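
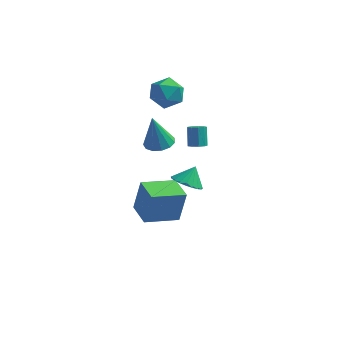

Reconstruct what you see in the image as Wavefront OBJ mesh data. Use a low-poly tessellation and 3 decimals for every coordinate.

v -4.073 4.001 4.048
v -3.405 4.732 3.491
v -2.775 2.708 3.909
v -2.107 3.439 3.352
v -2.327 3.597 4.455
v -3.13 4.397 4.541
v -3.05 3.043 2.859
v -3.853 3.843 2.945
v -2.773 4.14 2.757
v -2.326 4.482 3.743
v -3.854 2.958 3.657
v -3.407 3.3 4.643
v -2.461 0.078 2.337
v -1.584 0.098 2.49
v -2.819 -0.038 4.403
v -1.739 0.575 2.49
v -2.122 0.894 2.441
v -2.613 0.954 2.359
v -3.056 0.736 2.27
v -3.31 0.309 2.203
v -3.294 -0.192 2.177
v -3.013 -0.607 2.203
v -2.558 -0.805 2.271
v -2.071 -0.722 2.36
v -1.708 -0.386 2.442
v 0.164 -3.716 2.553
v 0.927 -4.225 2.632
v 0.476 -3.104 3.487
v 1.045 -3.939 2.406
v 1.01 -3.616 2.205
v 0.829 -3.309 2.064
v 0.533 -3.073 2.008
v 0.174 -2.948 2.046
v -0.187 -2.956 2.172
v -0.488 -3.096 2.363
v -0.676 -3.342 2.588
v -0.718 -3.654 2.806
v -0.608 -3.976 2.98
v -0.364 -4.253 3.081
v -0.029 -4.438 3.09
v 0.339 -4.497 3.006
v 0.677 -4.422 2.844
v -2.855 -1.607 -3.315
v -2.511 -1.3 -1.287
v -3.877 -0.299 -3.34
v -3.533 0.007 -1.311
v -1.207 -0.327 -3.789
v -0.863 -0.021 -1.76
v -2.229 0.98 -3.813
v -1.885 1.287 -1.785
v -0.364 0.3 2.35
v -0.033 0.701 2.17
v -0.246 1.342 3.21
v -0.576 0.94 3.39
v -0.387 0.765 2.058
v -0.599 1.406 3.098
v -0.729 0.612 2.083
v -0.942 1.253 3.123
v -0.901 0.312 2.232
v -1.113 0.953 3.272
v -0.821 0.007 2.437
v -1.034 0.648 3.477
v -0.527 -0.162 2.601
v -0.74 0.479 3.641
v -0.157 -0.114 2.647
v -0.37 0.527 3.687
v 0.117 0.127 2.555
v -0.096 0.768 3.595
v 0.165 0.449 2.366
v -0.047 1.09 3.406
f 1 12 6
f 1 6 2
f 1 2 8
f 1 8 11
f 1 11 12
f 2 6 10
f 6 12 5
f 12 11 3
f 11 8 7
f 8 2 9
f 4 10 5
f 4 5 3
f 4 3 7
f 4 7 9
f 4 9 10
f 5 10 6
f 3 5 12
f 7 3 11
f 9 7 8
f 10 9 2
f 14 13 16
f 14 16 15
f 16 13 17
f 16 17 15
f 17 13 18
f 17 18 15
f 18 13 19
f 18 19 15
f 19 13 20
f 19 20 15
f 20 13 21
f 20 21 15
f 21 13 22
f 21 22 15
f 22 13 23
f 22 23 15
f 23 13 24
f 23 24 15
f 24 13 25
f 24 25 15
f 25 13 14
f 25 14 15
f 27 26 29
f 27 29 28
f 29 26 30
f 29 30 28
f 30 26 31
f 30 31 28
f 31 26 32
f 31 32 28
f 32 26 33
f 32 33 28
f 33 26 34
f 33 34 28
f 34 26 35
f 34 35 28
f 35 26 36
f 35 36 28
f 36 26 37
f 36 37 28
f 37 26 38
f 37 38 28
f 38 26 39
f 38 39 28
f 39 26 40
f 39 40 28
f 40 26 41
f 40 41 28
f 41 26 42
f 41 42 28
f 42 26 27
f 42 27 28
f 44 46 43
f 47 44 43
f 43 46 45
f 45 47 43
f 44 50 46
f 48 44 47
f 48 50 44
f 46 50 45
f 49 47 45
f 45 50 49
f 49 48 47
f 50 48 49
f 52 51 55
f 52 55 53
f 53 55 56
f 53 56 54
f 55 51 57
f 55 57 56
f 56 57 58
f 56 58 54
f 57 51 59
f 57 59 58
f 58 59 60
f 58 60 54
f 59 51 61
f 59 61 60
f 60 61 62
f 60 62 54
f 61 51 63
f 61 63 62
f 62 63 64
f 62 64 54
f 63 51 65
f 63 65 64
f 64 65 66
f 64 66 54
f 65 51 67
f 65 67 66
f 66 67 68
f 66 68 54
f 67 51 69
f 67 69 68
f 68 69 70
f 68 70 54
f 69 51 52
f 69 52 70
f 70 52 53
f 70 53 54



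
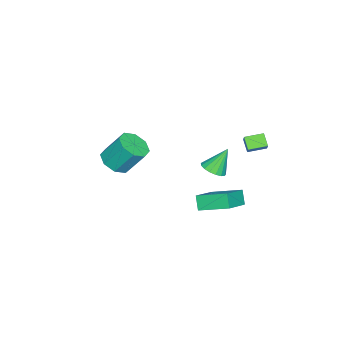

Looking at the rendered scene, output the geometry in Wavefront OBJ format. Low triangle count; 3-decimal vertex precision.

v 0.709 -4.079 -1.151
v 1.649 -4.353 -0.83
v 1.43 -3.275 0.732
v 0.491 -3.001 0.411
v 1.66 -3.704 -1.276
v 1.442 -2.626 0.285
v 1.115 -3.274 -1.65
v 0.896 -2.196 -0.088
v 0.332 -3.316 -1.73
v 0.113 -2.238 -0.169
v -0.23 -3.805 -1.472
v -0.449 -2.727 0.09
v -0.242 -4.454 -1.025
v -0.46 -3.376 0.536
v 0.304 -4.884 -0.652
v 0.085 -3.806 0.91
v 1.087 -4.842 -0.571
v 0.868 -3.764 0.99
v 1.131 0.98 -2.289
v 0.996 2.782 -1.639
v -0.684 1.188 -3.241
v -0.819 2.989 -2.591
v 1.599 1.311 -3.109
v 1.464 3.112 -2.459
v -0.216 1.518 -4.061
v -0.351 3.32 -3.411
v 3.261 2.841 2.046
v 3.868 2.576 2.42
v 2.659 3.419 3.434
v 3.966 2.912 2.322
v 3.902 3.232 2.161
v 3.692 3.463 1.974
v 3.383 3.551 1.803
v 3.046 3.476 1.688
v 2.759 3.256 1.655
v 2.586 2.941 1.711
v 2.568 2.603 1.844
v 2.709 2.319 2.024
v 2.977 2.155 2.208
v 3.309 2.148 2.355
v 3.631 2.3 2.432
v -1.346 2.777 1.273
v -0.865 3.002 1.872
v -1.967 3.696 1.427
v -1.486 3.921 2.025
v -0.834 3.219 0.695
v -0.353 3.444 1.293
v -1.455 4.138 0.848
v -0.974 4.363 1.447
f 2 1 5
f 2 5 3
f 3 5 6
f 3 6 4
f 5 1 7
f 5 7 6
f 6 7 8
f 6 8 4
f 7 1 9
f 7 9 8
f 8 9 10
f 8 10 4
f 9 1 11
f 9 11 10
f 10 11 12
f 10 12 4
f 11 1 13
f 11 13 12
f 12 13 14
f 12 14 4
f 13 1 15
f 13 15 14
f 14 15 16
f 14 16 4
f 15 1 17
f 15 17 16
f 16 17 18
f 16 18 4
f 17 1 2
f 17 2 18
f 18 2 3
f 18 3 4
f 20 22 19
f 23 20 19
f 19 22 21
f 21 23 19
f 20 26 22
f 24 20 23
f 24 26 20
f 22 26 21
f 25 23 21
f 21 26 25
f 25 24 23
f 26 24 25
f 28 27 30
f 28 30 29
f 30 27 31
f 30 31 29
f 31 27 32
f 31 32 29
f 32 27 33
f 32 33 29
f 33 27 34
f 33 34 29
f 34 27 35
f 34 35 29
f 35 27 36
f 35 36 29
f 36 27 37
f 36 37 29
f 37 27 38
f 37 38 29
f 38 27 39
f 38 39 29
f 39 27 40
f 39 40 29
f 40 27 41
f 40 41 29
f 41 27 28
f 41 28 29
f 43 45 42
f 46 43 42
f 42 45 44
f 44 46 42
f 43 49 45
f 47 43 46
f 47 49 43
f 45 49 44
f 48 46 44
f 44 49 48
f 48 47 46
f 49 47 48



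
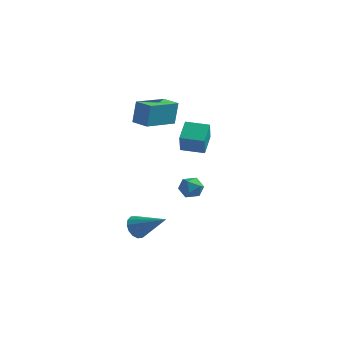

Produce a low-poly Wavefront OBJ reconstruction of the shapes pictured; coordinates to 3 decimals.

v 0.912 -2.769 1.895
v 1.165 -3.295 2.897
v 0.659 -1.776 2.48
v 0.912 -2.303 3.482
v 1.988 -2.437 1.798
v 2.241 -2.964 2.8
v 1.735 -1.445 2.383
v 1.988 -1.971 3.385
v -3.35 0.291 1.645
v -3.277 0.521 2.912
v -2.846 2.068 1.294
v -2.772 2.298 2.561
v -2.408 0.022 1.639
v -2.334 0.252 2.906
v -1.903 1.799 1.288
v -1.83 2.029 2.555
v 0.876 -1.48 -0.698
v 1.511 -1.606 -0.774
v 0.669 -2.514 -0.706
v 1.304 -2.64 -0.782
v 1.086 -2.396 -0.219
v 1.213 -1.756 -0.214
v 0.967 -2.364 -1.266
v 1.094 -1.724 -1.261
v 1.567 -2.152 -1.125
v 1.641 -2.172 -0.478
v 0.539 -1.948 -1.002
v 0.613 -1.968 -0.355
v -1.501 -2.548 -3.728
v -1.163 -2.6 -4.316
v 0.061 -2.552 -2.832
v -1.195 -2.254 -4.259
v -1.309 -1.987 -4.06
v -1.474 -1.87 -3.772
v -1.646 -1.935 -3.472
v -1.779 -2.165 -3.241
v -1.838 -2.497 -3.14
v -1.806 -2.843 -3.197
v -1.692 -3.11 -3.396
v -1.527 -3.226 -3.684
v -1.355 -3.161 -3.984
v -1.222 -2.932 -4.215
f 2 4 1
f 5 2 1
f 1 4 3
f 3 5 1
f 2 8 4
f 6 2 5
f 6 8 2
f 4 8 3
f 7 5 3
f 3 8 7
f 7 6 5
f 8 6 7
f 10 12 9
f 13 10 9
f 9 12 11
f 11 13 9
f 10 16 12
f 14 10 13
f 14 16 10
f 12 16 11
f 15 13 11
f 11 16 15
f 15 14 13
f 16 14 15
f 17 28 22
f 17 22 18
f 17 18 24
f 17 24 27
f 17 27 28
f 18 22 26
f 22 28 21
f 28 27 19
f 27 24 23
f 24 18 25
f 20 26 21
f 20 21 19
f 20 19 23
f 20 23 25
f 20 25 26
f 21 26 22
f 19 21 28
f 23 19 27
f 25 23 24
f 26 25 18
f 30 29 32
f 30 32 31
f 32 29 33
f 32 33 31
f 33 29 34
f 33 34 31
f 34 29 35
f 34 35 31
f 35 29 36
f 35 36 31
f 36 29 37
f 36 37 31
f 37 29 38
f 37 38 31
f 38 29 39
f 38 39 31
f 39 29 40
f 39 40 31
f 40 29 41
f 40 41 31
f 41 29 42
f 41 42 31
f 42 29 30
f 42 30 31



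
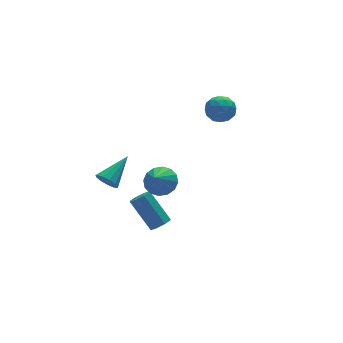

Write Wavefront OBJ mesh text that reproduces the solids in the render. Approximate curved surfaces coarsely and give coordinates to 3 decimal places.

v -1.374 -0.48 2.463
v -0.988 0.069 3.077
v -2.046 -1.12 3.457
v -1.385 0.288 2.95
v -1.779 0.302 2.692
v -2.065 0.106 2.373
v -2.165 -0.247 2.078
v -2.054 -0.663 1.886
v -1.76 -1.029 1.849
v -1.363 -1.249 1.976
v -0.969 -1.262 2.233
v -0.683 -1.066 2.552
v -0.583 -0.713 2.848
v -0.694 -0.297 3.04
v -3.539 1.362 1.899
v -3.173 1.364 1.302
v -2.001 2.078 2.841
v -3.351 1.715 1.324
v -3.588 1.954 1.53
v -3.81 2.005 1.852
v -3.945 1.852 2.189
v -3.951 1.543 2.434
v -3.827 1.177 2.51
v -3.61 0.869 2.391
v -3.371 0.718 2.116
v -3.185 0.771 1.772
v -3.112 1.012 1.469
v -1.396 -0.484 -1.006
v -0.965 -0.058 -1.212
v -1.513 1.23 0.3
v -1.944 0.804 0.506
v -1.403 0.002 -1.422
v -1.951 1.29 0.089
v -1.837 -0.222 -1.389
v -2.385 1.065 0.123
v -2.013 -0.6 -1.131
v -2.561 0.688 0.381
v -1.827 -0.91 -0.8
v -2.375 0.378 0.712
v -1.389 -0.97 -0.589
v -1.937 0.318 0.922
v -0.955 -0.745 -0.623
v -1.503 0.542 0.889
v -0.779 -0.368 -0.881
v -1.327 0.92 0.631
v 4.096 3.862 3.567
v 4.789 3.298 3.765
v 3.131 2.842 4.035
v 3.824 2.278 4.233
v 3.695 3.037 4.728
v 4.291 3.667 4.439
v 3.629 2.473 3.361
v 4.225 3.103 3.072
v 4.5 2.44 3.638
v 4.541 2.788 4.483
v 3.379 3.352 3.317
v 3.42 3.7 4.162
v 4.527 3.67 3.625
v 3.393 2.47 4.175
v 3.317 2.916 4.466
v 3.724 2.585 4.583
v 4.235 3.887 4.021
v 4.642 3.555 4.137
v 3.999 3.402 4.703
v 3.278 2.585 3.663
v 3.685 2.253 3.779
v 4.196 3.555 3.217
v 4.603 3.224 3.334
v 3.921 2.738 3.097
v 4.764 2.834 3.667
v 4.197 2.234 3.942
v 4.082 2.348 3.43
v 4.433 2.719 3.26
v 4.789 3.039 4.164
v 4.222 2.439 4.439
v 4.146 2.885 4.73
v 4.496 3.256 4.559
v 4.619 2.534 4.089
v 3.698 3.701 3.361
v 3.131 3.101 3.636
v 3.424 2.884 3.241
v 3.774 3.255 3.07
v 3.723 3.906 3.858
v 3.156 3.306 4.133
v 3.487 3.421 4.54
v 3.838 3.792 4.37
v 3.301 3.606 3.711
f 2 1 4
f 2 4 3
f 4 1 5
f 4 5 3
f 5 1 6
f 5 6 3
f 6 1 7
f 6 7 3
f 7 1 8
f 7 8 3
f 8 1 9
f 8 9 3
f 9 1 10
f 9 10 3
f 10 1 11
f 10 11 3
f 11 1 12
f 11 12 3
f 12 1 13
f 12 13 3
f 13 1 14
f 13 14 3
f 14 1 2
f 14 2 3
f 16 15 18
f 16 18 17
f 18 15 19
f 18 19 17
f 19 15 20
f 19 20 17
f 20 15 21
f 20 21 17
f 21 15 22
f 21 22 17
f 22 15 23
f 22 23 17
f 23 15 24
f 23 24 17
f 24 15 25
f 24 25 17
f 25 15 26
f 25 26 17
f 26 15 27
f 26 27 17
f 27 15 16
f 27 16 17
f 29 28 32
f 29 32 30
f 30 32 33
f 30 33 31
f 32 28 34
f 32 34 33
f 33 34 35
f 33 35 31
f 34 28 36
f 34 36 35
f 35 36 37
f 35 37 31
f 36 28 38
f 36 38 37
f 37 38 39
f 37 39 31
f 38 28 40
f 38 40 39
f 39 40 41
f 39 41 31
f 40 28 42
f 40 42 41
f 41 42 43
f 41 43 31
f 42 28 44
f 42 44 43
f 43 44 45
f 43 45 31
f 44 28 29
f 44 29 45
f 45 29 30
f 45 30 31
f 46 83 62
f 83 57 86
f 62 86 51
f 83 86 62
f 46 62 58
f 62 51 63
f 58 63 47
f 62 63 58
f 46 58 67
f 58 47 68
f 67 68 53
f 58 68 67
f 46 67 79
f 67 53 82
f 79 82 56
f 67 82 79
f 46 79 83
f 79 56 87
f 83 87 57
f 79 87 83
f 47 63 74
f 63 51 77
f 74 77 55
f 63 77 74
f 51 86 64
f 86 57 85
f 64 85 50
f 86 85 64
f 57 87 84
f 87 56 80
f 84 80 48
f 87 80 84
f 56 82 81
f 82 53 69
f 81 69 52
f 82 69 81
f 53 68 73
f 68 47 70
f 73 70 54
f 68 70 73
f 49 75 61
f 75 55 76
f 61 76 50
f 75 76 61
f 49 61 59
f 61 50 60
f 59 60 48
f 61 60 59
f 49 59 66
f 59 48 65
f 66 65 52
f 59 65 66
f 49 66 71
f 66 52 72
f 71 72 54
f 66 72 71
f 49 71 75
f 71 54 78
f 75 78 55
f 71 78 75
f 50 76 64
f 76 55 77
f 64 77 51
f 76 77 64
f 48 60 84
f 60 50 85
f 84 85 57
f 60 85 84
f 52 65 81
f 65 48 80
f 81 80 56
f 65 80 81
f 54 72 73
f 72 52 69
f 73 69 53
f 72 69 73
f 55 78 74
f 78 54 70
f 74 70 47
f 78 70 74



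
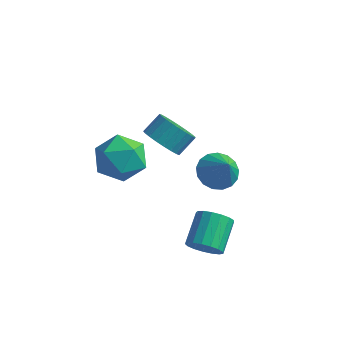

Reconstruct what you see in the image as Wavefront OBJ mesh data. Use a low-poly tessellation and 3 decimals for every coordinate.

v 2.454 -3.273 -3.389
v 3.141 -2.993 -3.632
v 2.893 -1.688 -2.833
v 2.206 -1.967 -2.591
v 2.901 -2.879 -3.893
v 2.652 -1.574 -3.095
v 2.558 -2.855 -4.04
v 2.31 -1.55 -3.241
v 2.192 -2.926 -4.037
v 1.943 -1.621 -3.238
v 1.885 -3.077 -3.886
v 1.637 -1.772 -3.087
v 1.709 -3.273 -3.621
v 1.461 -1.968 -2.822
v 1.704 -3.468 -3.303
v 1.456 -2.163 -2.505
v 1.871 -3.619 -3.005
v 1.622 -2.314 -2.206
v 2.171 -3.69 -2.795
v 1.922 -2.385 -1.996
v 2.536 -3.666 -2.721
v 2.287 -2.361 -1.922
v 2.882 -3.552 -2.8
v 2.634 -2.246 -2.001
v 3.131 -3.373 -3.014
v 2.882 -2.068 -2.216
v 3.224 -3.172 -3.314
v 2.976 -1.867 -2.516
v 0.777 0.814 -2.605
v 1.515 0.686 -3.139
v 1.563 0.306 -1.395
v 1.56 1.1 -2.994
v 1.426 1.448 -2.76
v 1.143 1.651 -2.491
v 0.776 1.662 -2.248
v 0.409 1.479 -2.086
v 0.127 1.144 -2.044
v -0.007 0.734 -2.13
v 0.039 0.341 -2.324
v 0.254 0.058 -2.584
v 0.589 -0.053 -2.848
v 0.967 0.035 -3.056
v 1.301 0.302 -3.161
v -2.957 -0.669 -1.286
v -1.834 -0.661 -0.839
v -2.826 -2.599 -1.581
v -1.703 -2.591 -1.134
v -2.646 -2.388 -0.404
v -2.727 -1.195 -0.222
v -1.933 -2.065 -2.198
v -2.014 -0.872 -2.016
v -1.201 -1.524 -1.402
v -1.641 -1.723 -0.294
v -3.019 -1.537 -2.126
v -3.459 -1.736 -1.018
v -0.684 -1.194 0.154
v -0.002 -0.983 -0.411
v 0.306 -0.235 0.242
v -0.376 -0.446 0.806
v -0.28 -0.759 -0.536
v 0.028 -0.011 0.117
v -0.628 -0.61 -0.542
v -0.319 0.138 0.111
v -0.986 -0.562 -0.428
v -0.677 0.186 0.225
v -1.291 -0.624 -0.213
v -0.982 0.125 0.44
v -1.492 -0.784 0.065
v -1.183 -0.035 0.718
v -1.553 -1.015 0.359
v -1.244 -0.266 1.011
v -1.463 -1.277 0.617
v -1.155 -0.528 1.27
v -1.24 -1.524 0.795
v -0.931 -0.776 1.447
v -0.92 -1.715 0.862
v -0.611 -0.967 1.515
v -0.559 -1.816 0.806
v -0.25 -1.067 1.459
v -0.22 -1.809 0.638
v 0.089 -1.06 1.291
v 0.038 -1.696 0.386
v 0.347 -0.947 1.039
v 0.172 -1.496 0.094
v 0.481 -0.747 0.747
v 0.158 -1.244 -0.188
v 0.466 -0.495 0.465
f 2 1 5
f 2 5 3
f 3 5 6
f 3 6 4
f 5 1 7
f 5 7 6
f 6 7 8
f 6 8 4
f 7 1 9
f 7 9 8
f 8 9 10
f 8 10 4
f 9 1 11
f 9 11 10
f 10 11 12
f 10 12 4
f 11 1 13
f 11 13 12
f 12 13 14
f 12 14 4
f 13 1 15
f 13 15 14
f 14 15 16
f 14 16 4
f 15 1 17
f 15 17 16
f 16 17 18
f 16 18 4
f 17 1 19
f 17 19 18
f 18 19 20
f 18 20 4
f 19 1 21
f 19 21 20
f 20 21 22
f 20 22 4
f 21 1 23
f 21 23 22
f 22 23 24
f 22 24 4
f 23 1 25
f 23 25 24
f 24 25 26
f 24 26 4
f 25 1 27
f 25 27 26
f 26 27 28
f 26 28 4
f 27 1 2
f 27 2 28
f 28 2 3
f 28 3 4
f 30 29 32
f 30 32 31
f 32 29 33
f 32 33 31
f 33 29 34
f 33 34 31
f 34 29 35
f 34 35 31
f 35 29 36
f 35 36 31
f 36 29 37
f 36 37 31
f 37 29 38
f 37 38 31
f 38 29 39
f 38 39 31
f 39 29 40
f 39 40 31
f 40 29 41
f 40 41 31
f 41 29 42
f 41 42 31
f 42 29 43
f 42 43 31
f 43 29 30
f 43 30 31
f 44 55 49
f 44 49 45
f 44 45 51
f 44 51 54
f 44 54 55
f 45 49 53
f 49 55 48
f 55 54 46
f 54 51 50
f 51 45 52
f 47 53 48
f 47 48 46
f 47 46 50
f 47 50 52
f 47 52 53
f 48 53 49
f 46 48 55
f 50 46 54
f 52 50 51
f 53 52 45
f 57 56 60
f 57 60 58
f 58 60 61
f 58 61 59
f 60 56 62
f 60 62 61
f 61 62 63
f 61 63 59
f 62 56 64
f 62 64 63
f 63 64 65
f 63 65 59
f 64 56 66
f 64 66 65
f 65 66 67
f 65 67 59
f 66 56 68
f 66 68 67
f 67 68 69
f 67 69 59
f 68 56 70
f 68 70 69
f 69 70 71
f 69 71 59
f 70 56 72
f 70 72 71
f 71 72 73
f 71 73 59
f 72 56 74
f 72 74 73
f 73 74 75
f 73 75 59
f 74 56 76
f 74 76 75
f 75 76 77
f 75 77 59
f 76 56 78
f 76 78 77
f 77 78 79
f 77 79 59
f 78 56 80
f 78 80 79
f 79 80 81
f 79 81 59
f 80 56 82
f 80 82 81
f 81 82 83
f 81 83 59
f 82 56 84
f 82 84 83
f 83 84 85
f 83 85 59
f 84 56 86
f 84 86 85
f 85 86 87
f 85 87 59
f 86 56 57
f 86 57 87
f 87 57 58
f 87 58 59



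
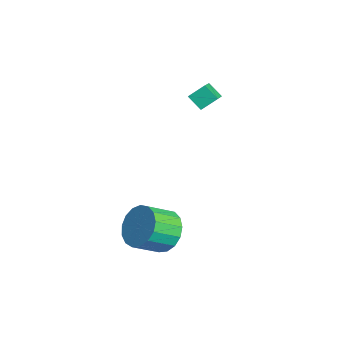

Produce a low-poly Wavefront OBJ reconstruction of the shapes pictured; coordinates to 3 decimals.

v -3.157 1.339 1.488
v -2.074 0.744 2.209
v -3.12 2.075 2.039
v -2.037 1.48 2.76
v -2.583 1.72 0.94
v -1.5 1.125 1.661
v -2.546 2.456 1.491
v -1.463 1.861 2.212
v 1.397 -1.471 -3.413
v 1.958 -1.929 -4.201
v 2.124 -3.146 -3.376
v 1.563 -2.689 -2.587
v 2.313 -1.69 -3.92
v 2.48 -2.907 -3.095
v 2.459 -1.401 -3.523
v 2.625 -2.618 -2.698
v 2.361 -1.128 -3.101
v 2.528 -2.345 -2.276
v 2.042 -0.934 -2.75
v 2.209 -2.151 -1.925
v 1.576 -0.863 -2.551
v 1.742 -2.08 -1.726
v 1.068 -0.931 -2.549
v 1.235 -2.149 -1.724
v 0.636 -1.123 -2.745
v 0.803 -2.341 -1.92
v 0.378 -1.395 -3.094
v 0.545 -2.613 -2.269
v 0.353 -1.685 -3.516
v 0.52 -2.902 -2.691
v 0.568 -1.925 -3.914
v 0.734 -3.142 -3.089
v 0.972 -2.062 -4.198
v 1.139 -3.279 -3.372
v 1.474 -2.063 -4.301
v 1.64 -3.28 -3.476
f 2 4 1
f 5 2 1
f 1 4 3
f 3 5 1
f 2 8 4
f 6 2 5
f 6 8 2
f 4 8 3
f 7 5 3
f 3 8 7
f 7 6 5
f 8 6 7
f 10 9 13
f 10 13 11
f 11 13 14
f 11 14 12
f 13 9 15
f 13 15 14
f 14 15 16
f 14 16 12
f 15 9 17
f 15 17 16
f 16 17 18
f 16 18 12
f 17 9 19
f 17 19 18
f 18 19 20
f 18 20 12
f 19 9 21
f 19 21 20
f 20 21 22
f 20 22 12
f 21 9 23
f 21 23 22
f 22 23 24
f 22 24 12
f 23 9 25
f 23 25 24
f 24 25 26
f 24 26 12
f 25 9 27
f 25 27 26
f 26 27 28
f 26 28 12
f 27 9 29
f 27 29 28
f 28 29 30
f 28 30 12
f 29 9 31
f 29 31 30
f 30 31 32
f 30 32 12
f 31 9 33
f 31 33 32
f 32 33 34
f 32 34 12
f 33 9 35
f 33 35 34
f 34 35 36
f 34 36 12
f 35 9 10
f 35 10 36
f 36 10 11
f 36 11 12



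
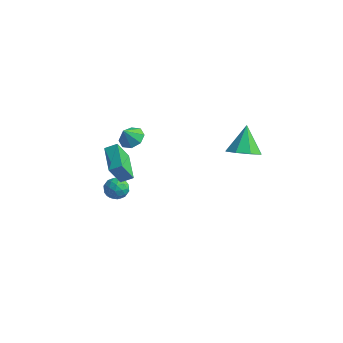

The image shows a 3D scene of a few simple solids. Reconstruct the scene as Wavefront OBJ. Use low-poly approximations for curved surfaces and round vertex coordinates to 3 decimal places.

v 3.515 2.154 2.425
v 4.194 2.924 2.122
v 3.025 3.166 3.895
v 3.446 3.023 1.804
v 2.739 2.613 1.85
v 2.486 1.935 2.233
v 2.837 1.385 2.728
v 3.585 1.286 3.046
v 4.292 1.696 3.001
v 4.545 2.374 2.618
v -3.245 -0.255 -1.969
v -3.532 -0.951 -0.546
v -4.605 1.089 -1.586
v -4.891 0.393 -0.163
v -2.669 0.227 -1.617
v -2.955 -0.469 -0.194
v -4.028 1.571 -1.234
v -4.315 0.875 0.189
v -2.073 -0.681 2.894
v -1.618 -1.283 2.627
v -2.247 -1.199 3.766
v -1.296 -0.865 2.939
v -1.429 -0.34 3.224
v -1.94 -0.015 3.316
v -2.528 -0.079 3.16
v -2.85 -0.497 2.848
v -2.716 -1.022 2.563
v -2.206 -1.347 2.471
v -3.195 0.264 -3.247
v -2.919 -0.044 -2.563
v -4.341 -0.296 -3.037
v -4.065 -0.604 -2.353
v -4.183 0.183 -2.417
v -3.475 0.53 -2.547
v -3.785 -0.87 -3.053
v -3.077 -0.523 -3.183
v -3.284 -0.745 -2.444
v -3.53 -0.094 -2.05
v -3.73 -0.246 -3.55
v -3.976 0.405 -3.156
v -2.956 0.159 -2.924
v -4.304 -0.499 -2.676
v -4.373 -0.036 -2.714
v -4.211 -0.218 -2.312
v -3.283 0.497 -2.914
v -3.121 0.315 -2.512
v -3.864 0.449 -2.426
v -4.139 -0.655 -3.088
v -3.977 -0.837 -2.686
v -3.049 -0.122 -3.288
v -2.887 -0.304 -2.886
v -3.396 -0.789 -3.174
v -3.008 -0.434 -2.451
v -3.682 -0.763 -2.328
v -3.518 -0.919 -2.739
v -3.101 -0.716 -2.816
v -3.153 -0.052 -2.22
v -3.827 -0.381 -2.097
v -3.896 0.082 -2.134
v -3.48 0.286 -2.211
v -3.367 -0.464 -2.15
v -3.433 0.041 -3.503
v -4.107 -0.288 -3.38
v -3.78 -0.626 -3.389
v -3.364 -0.422 -3.466
v -3.578 0.423 -3.272
v -4.252 0.094 -3.149
v -4.159 0.376 -2.784
v -3.742 0.579 -2.861
v -3.893 0.124 -3.45
f 2 1 4
f 2 4 3
f 4 1 5
f 4 5 3
f 5 1 6
f 5 6 3
f 6 1 7
f 6 7 3
f 7 1 8
f 7 8 3
f 8 1 9
f 8 9 3
f 9 1 10
f 9 10 3
f 10 1 2
f 10 2 3
f 12 14 11
f 15 12 11
f 11 14 13
f 13 15 11
f 12 18 14
f 16 12 15
f 16 18 12
f 14 18 13
f 17 15 13
f 13 18 17
f 17 16 15
f 18 16 17
f 20 19 22
f 20 22 21
f 22 19 23
f 22 23 21
f 23 19 24
f 23 24 21
f 24 19 25
f 24 25 21
f 25 19 26
f 25 26 21
f 26 19 27
f 26 27 21
f 27 19 28
f 27 28 21
f 28 19 20
f 28 20 21
f 29 66 45
f 66 40 69
f 45 69 34
f 66 69 45
f 29 45 41
f 45 34 46
f 41 46 30
f 45 46 41
f 29 41 50
f 41 30 51
f 50 51 36
f 41 51 50
f 29 50 62
f 50 36 65
f 62 65 39
f 50 65 62
f 29 62 66
f 62 39 70
f 66 70 40
f 62 70 66
f 30 46 57
f 46 34 60
f 57 60 38
f 46 60 57
f 34 69 47
f 69 40 68
f 47 68 33
f 69 68 47
f 40 70 67
f 70 39 63
f 67 63 31
f 70 63 67
f 39 65 64
f 65 36 52
f 64 52 35
f 65 52 64
f 36 51 56
f 51 30 53
f 56 53 37
f 51 53 56
f 32 58 44
f 58 38 59
f 44 59 33
f 58 59 44
f 32 44 42
f 44 33 43
f 42 43 31
f 44 43 42
f 32 42 49
f 42 31 48
f 49 48 35
f 42 48 49
f 32 49 54
f 49 35 55
f 54 55 37
f 49 55 54
f 32 54 58
f 54 37 61
f 58 61 38
f 54 61 58
f 33 59 47
f 59 38 60
f 47 60 34
f 59 60 47
f 31 43 67
f 43 33 68
f 67 68 40
f 43 68 67
f 35 48 64
f 48 31 63
f 64 63 39
f 48 63 64
f 37 55 56
f 55 35 52
f 56 52 36
f 55 52 56
f 38 61 57
f 61 37 53
f 57 53 30
f 61 53 57



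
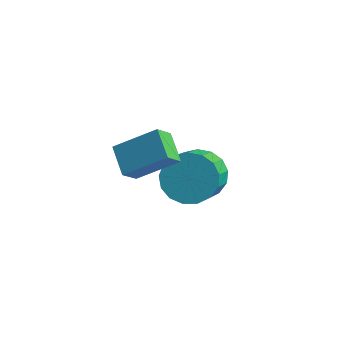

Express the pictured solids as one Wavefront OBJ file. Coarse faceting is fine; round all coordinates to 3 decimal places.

v -0.51 -1.884 2.833
v 0.755 -1.103 3.774
v -0.414 -1.209 2.143
v 0.851 -0.428 3.084
v 0.329 -2.572 2.276
v 1.594 -1.791 3.217
v 0.425 -1.897 1.586
v 1.69 -1.116 2.527
v 0.581 1.858 -1.101
v 1.479 2.366 -0.86
v 1.997 0.87 0.363
v 1.099 0.362 0.121
v 1.148 2.534 -0.514
v 1.666 1.038 0.709
v 0.687 2.547 -0.303
v 1.205 1.051 0.92
v 0.202 2.402 -0.275
v 0.719 0.906 0.948
v -0.197 2.133 -0.436
v 0.321 0.637 0.787
v -0.417 1.8 -0.75
v 0.101 0.304 0.473
v -0.409 1.481 -1.144
v 0.109 -0.015 0.079
v -0.173 1.248 -1.528
v 0.344 -0.248 -0.306
v 0.235 1.155 -1.815
v 0.752 -0.341 -0.592
v 0.722 1.223 -1.938
v 1.24 -0.273 -0.715
v 1.177 1.436 -1.87
v 1.695 -0.06 -0.647
v 1.496 1.746 -1.625
v 2.014 0.25 -0.403
v 1.605 2.082 -1.261
v 2.123 0.586 -0.038
f 2 4 1
f 5 2 1
f 1 4 3
f 3 5 1
f 2 8 4
f 6 2 5
f 6 8 2
f 4 8 3
f 7 5 3
f 3 8 7
f 7 6 5
f 8 6 7
f 10 9 13
f 10 13 11
f 11 13 14
f 11 14 12
f 13 9 15
f 13 15 14
f 14 15 16
f 14 16 12
f 15 9 17
f 15 17 16
f 16 17 18
f 16 18 12
f 17 9 19
f 17 19 18
f 18 19 20
f 18 20 12
f 19 9 21
f 19 21 20
f 20 21 22
f 20 22 12
f 21 9 23
f 21 23 22
f 22 23 24
f 22 24 12
f 23 9 25
f 23 25 24
f 24 25 26
f 24 26 12
f 25 9 27
f 25 27 26
f 26 27 28
f 26 28 12
f 27 9 29
f 27 29 28
f 28 29 30
f 28 30 12
f 29 9 31
f 29 31 30
f 30 31 32
f 30 32 12
f 31 9 33
f 31 33 32
f 32 33 34
f 32 34 12
f 33 9 35
f 33 35 34
f 34 35 36
f 34 36 12
f 35 9 10
f 35 10 36
f 36 10 11
f 36 11 12



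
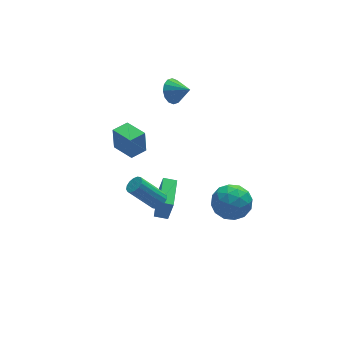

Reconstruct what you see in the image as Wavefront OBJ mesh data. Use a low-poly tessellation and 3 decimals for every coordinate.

v -1.042 0.103 -3.95
v -0.787 -0.102 -2.517
v -0.116 1.963 -3.849
v 0.139 1.758 -2.416
v -0.339 -0.238 -4.124
v -0.084 -0.443 -2.691
v 0.587 1.622 -4.023
v 0.842 1.417 -2.59
v -1.318 2.867 -1.056
v -1.327 3.003 0.418
v -1.861 4.27 -1.189
v -1.87 4.406 0.285
v -0.31 3.254 -1.085
v -0.319 3.39 0.389
v -0.853 4.657 -1.218
v -0.862 4.793 0.256
v 1.397 3.521 3.505
v 2.065 3.752 3.034
v 2.103 2.719 4.115
v 2.072 4.022 3.381
v 1.897 4.158 3.762
v 1.589 4.123 4.074
v 1.229 3.926 4.233
v 0.914 3.621 4.198
v 0.728 3.289 3.977
v 0.721 3.019 3.63
v 0.896 2.884 3.249
v 1.204 2.918 2.937
v 1.564 3.115 2.777
v 1.879 3.42 2.813
v 1.138 -2.873 -0.69
v 1.781 -2.411 0.197
v 2.559 -4.109 -1.077
v 3.202 -3.647 -0.19
v 2.224 -4.277 0.051
v 1.345 -3.513 0.29
v 2.995 -3.007 -1.17
v 2.116 -2.243 -0.931
v 2.928 -2.494 -0.1
v 2.452 -3.279 0.654
v 1.888 -3.241 -1.534
v 1.412 -4.026 -0.78
v 1.335 -2.534 -0.213
v 3.005 -3.986 -0.667
v 2.43 -4.356 -0.526
v 2.808 -4.085 -0.005
v 1.079 -3.181 -0.158
v 1.456 -2.91 0.363
v 1.717 -4.006 0.277
v 2.884 -3.61 -1.243
v 3.261 -3.339 -0.722
v 1.532 -2.435 -0.875
v 1.91 -2.164 -0.354
v 2.623 -2.514 -1.157
v 2.387 -2.311 0.134
v 3.222 -3.037 -0.093
v 3.1 -2.661 -0.669
v 2.584 -2.212 -0.529
v 2.107 -2.772 0.577
v 2.942 -3.498 0.35
v 2.367 -3.869 0.492
v 1.851 -3.42 0.632
v 2.781 -2.821 0.403
v 1.398 -3.022 -1.23
v 2.233 -3.748 -1.457
v 2.489 -3.1 -1.512
v 1.973 -2.651 -1.372
v 1.118 -3.483 -0.787
v 1.953 -4.209 -1.014
v 1.756 -4.308 -0.351
v 1.24 -3.859 -0.211
v 1.559 -3.699 -1.283
v -0.921 -0.416 -1.998
v -0.573 0.023 -1.848
v -1.83 0.495 -0.312
v -2.179 0.056 -0.462
v -0.768 0.142 -2.043
v -2.025 0.613 -0.507
v -1.003 0.111 -2.227
v -2.26 0.583 -0.691
v -1.217 -0.061 -2.349
v -2.474 0.411 -0.813
v -1.352 -0.328 -2.377
v -2.609 0.144 -0.841
v -1.371 -0.619 -2.303
v -2.628 -0.147 -0.768
v -1.27 -0.855 -2.148
v -2.527 -0.383 -0.612
v -1.075 -0.973 -1.953
v -2.332 -0.502 -0.417
v -0.84 -0.943 -1.769
v -2.097 -0.471 -0.233
v -0.626 -0.771 -1.647
v -1.883 -0.299 -0.111
v -0.491 -0.504 -1.619
v -1.748 -0.032 -0.083
v -0.472 -0.213 -1.692
v -1.729 0.259 -0.157
f 2 4 1
f 5 2 1
f 1 4 3
f 3 5 1
f 2 8 4
f 6 2 5
f 6 8 2
f 4 8 3
f 7 5 3
f 3 8 7
f 7 6 5
f 8 6 7
f 10 12 9
f 13 10 9
f 9 12 11
f 11 13 9
f 10 16 12
f 14 10 13
f 14 16 10
f 12 16 11
f 15 13 11
f 11 16 15
f 15 14 13
f 16 14 15
f 18 17 20
f 18 20 19
f 20 17 21
f 20 21 19
f 21 17 22
f 21 22 19
f 22 17 23
f 22 23 19
f 23 17 24
f 23 24 19
f 24 17 25
f 24 25 19
f 25 17 26
f 25 26 19
f 26 17 27
f 26 27 19
f 27 17 28
f 27 28 19
f 28 17 29
f 28 29 19
f 29 17 30
f 29 30 19
f 30 17 18
f 30 18 19
f 31 68 47
f 68 42 71
f 47 71 36
f 68 71 47
f 31 47 43
f 47 36 48
f 43 48 32
f 47 48 43
f 31 43 52
f 43 32 53
f 52 53 38
f 43 53 52
f 31 52 64
f 52 38 67
f 64 67 41
f 52 67 64
f 31 64 68
f 64 41 72
f 68 72 42
f 64 72 68
f 32 48 59
f 48 36 62
f 59 62 40
f 48 62 59
f 36 71 49
f 71 42 70
f 49 70 35
f 71 70 49
f 42 72 69
f 72 41 65
f 69 65 33
f 72 65 69
f 41 67 66
f 67 38 54
f 66 54 37
f 67 54 66
f 38 53 58
f 53 32 55
f 58 55 39
f 53 55 58
f 34 60 46
f 60 40 61
f 46 61 35
f 60 61 46
f 34 46 44
f 46 35 45
f 44 45 33
f 46 45 44
f 34 44 51
f 44 33 50
f 51 50 37
f 44 50 51
f 34 51 56
f 51 37 57
f 56 57 39
f 51 57 56
f 34 56 60
f 56 39 63
f 60 63 40
f 56 63 60
f 35 61 49
f 61 40 62
f 49 62 36
f 61 62 49
f 33 45 69
f 45 35 70
f 69 70 42
f 45 70 69
f 37 50 66
f 50 33 65
f 66 65 41
f 50 65 66
f 39 57 58
f 57 37 54
f 58 54 38
f 57 54 58
f 40 63 59
f 63 39 55
f 59 55 32
f 63 55 59
f 74 73 77
f 74 77 75
f 75 77 78
f 75 78 76
f 77 73 79
f 77 79 78
f 78 79 80
f 78 80 76
f 79 73 81
f 79 81 80
f 80 81 82
f 80 82 76
f 81 73 83
f 81 83 82
f 82 83 84
f 82 84 76
f 83 73 85
f 83 85 84
f 84 85 86
f 84 86 76
f 85 73 87
f 85 87 86
f 86 87 88
f 86 88 76
f 87 73 89
f 87 89 88
f 88 89 90
f 88 90 76
f 89 73 91
f 89 91 90
f 90 91 92
f 90 92 76
f 91 73 93
f 91 93 92
f 92 93 94
f 92 94 76
f 93 73 95
f 93 95 94
f 94 95 96
f 94 96 76
f 95 73 97
f 95 97 96
f 96 97 98
f 96 98 76
f 97 73 74
f 97 74 98
f 98 74 75
f 98 75 76



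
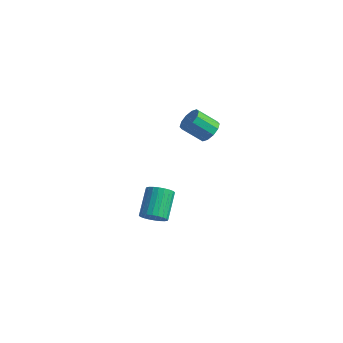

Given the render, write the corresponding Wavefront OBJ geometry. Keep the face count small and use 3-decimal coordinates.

v 4.355 -1.415 2.01
v 4.897 -1.456 2.467
v 4.106 -2.107 3.347
v 3.565 -2.065 2.89
v 4.68 -1.083 2.548
v 3.889 -1.734 3.427
v 4.339 -0.837 2.423
v 3.548 -1.488 3.302
v 4.004 -0.812 2.141
v 3.213 -1.462 3.02
v 3.803 -1.016 1.809
v 3.012 -1.667 2.688
v 3.814 -1.373 1.553
v 3.023 -2.024 2.433
v 4.031 -1.746 1.473
v 3.24 -2.397 2.352
v 4.372 -1.992 1.598
v 3.581 -2.643 2.477
v 4.707 -2.018 1.88
v 3.916 -2.668 2.759
v 4.908 -1.813 2.212
v 4.117 -2.464 3.091
v 2.433 -3.467 -4.32
v 2.703 -3.864 -3.744
v 2.097 -2.65 -2.623
v 1.827 -2.253 -3.2
v 2.931 -3.692 -3.807
v 2.325 -2.478 -2.686
v 3.084 -3.486 -3.948
v 2.478 -2.272 -2.827
v 3.137 -3.277 -4.146
v 2.531 -2.063 -3.025
v 3.083 -3.097 -4.37
v 2.477 -1.883 -3.249
v 2.931 -2.973 -4.587
v 2.325 -1.759 -3.466
v 2.702 -2.924 -4.763
v 2.096 -1.71 -3.642
v 2.433 -2.958 -4.872
v 1.827 -1.744 -3.751
v 2.163 -3.07 -4.897
v 1.557 -1.856 -3.776
v 1.935 -3.242 -4.834
v 1.329 -2.028 -3.713
v 1.782 -3.448 -4.693
v 1.176 -2.234 -3.572
v 1.729 -3.657 -4.495
v 1.123 -2.443 -3.374
v 1.783 -3.837 -4.271
v 1.177 -2.623 -3.15
v 1.935 -3.961 -4.054
v 1.329 -2.747 -2.933
v 2.164 -4.01 -3.878
v 1.558 -2.796 -2.757
v 2.433 -3.976 -3.769
v 1.827 -2.762 -2.648
f 2 1 5
f 2 5 3
f 3 5 6
f 3 6 4
f 5 1 7
f 5 7 6
f 6 7 8
f 6 8 4
f 7 1 9
f 7 9 8
f 8 9 10
f 8 10 4
f 9 1 11
f 9 11 10
f 10 11 12
f 10 12 4
f 11 1 13
f 11 13 12
f 12 13 14
f 12 14 4
f 13 1 15
f 13 15 14
f 14 15 16
f 14 16 4
f 15 1 17
f 15 17 16
f 16 17 18
f 16 18 4
f 17 1 19
f 17 19 18
f 18 19 20
f 18 20 4
f 19 1 21
f 19 21 20
f 20 21 22
f 20 22 4
f 21 1 2
f 21 2 22
f 22 2 3
f 22 3 4
f 24 23 27
f 24 27 25
f 25 27 28
f 25 28 26
f 27 23 29
f 27 29 28
f 28 29 30
f 28 30 26
f 29 23 31
f 29 31 30
f 30 31 32
f 30 32 26
f 31 23 33
f 31 33 32
f 32 33 34
f 32 34 26
f 33 23 35
f 33 35 34
f 34 35 36
f 34 36 26
f 35 23 37
f 35 37 36
f 36 37 38
f 36 38 26
f 37 23 39
f 37 39 38
f 38 39 40
f 38 40 26
f 39 23 41
f 39 41 40
f 40 41 42
f 40 42 26
f 41 23 43
f 41 43 42
f 42 43 44
f 42 44 26
f 43 23 45
f 43 45 44
f 44 45 46
f 44 46 26
f 45 23 47
f 45 47 46
f 46 47 48
f 46 48 26
f 47 23 49
f 47 49 48
f 48 49 50
f 48 50 26
f 49 23 51
f 49 51 50
f 50 51 52
f 50 52 26
f 51 23 53
f 51 53 52
f 52 53 54
f 52 54 26
f 53 23 55
f 53 55 54
f 54 55 56
f 54 56 26
f 55 23 24
f 55 24 56
f 56 24 25
f 56 25 26



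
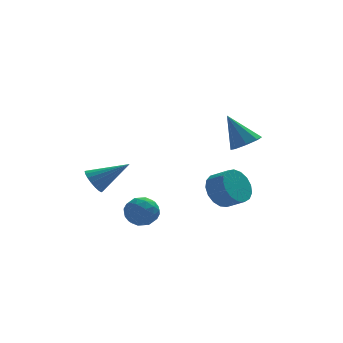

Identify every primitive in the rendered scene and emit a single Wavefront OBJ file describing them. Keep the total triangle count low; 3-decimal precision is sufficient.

v 1.471 0.864 0.046
v 1.833 0.313 0.443
v 0.749 1.476 1.554
v 2.154 0.805 0.397
v 2.075 1.332 0.145
v 1.642 1.585 -0.164
v 1.109 1.415 -0.351
v 0.788 0.923 -0.305
v 0.867 0.396 -0.053
v 1.3 0.143 0.257
v 0.766 2.747 -3.564
v 1.386 3.494 -3.43
v 2.035 2.859 -2.902
v 1.414 2.113 -3.036
v 1.103 3.515 -3.057
v 1.752 2.88 -2.529
v 0.743 3.36 -2.8
v 1.391 2.726 -2.272
v 0.387 3.065 -2.718
v 1.036 2.431 -2.19
v 0.119 2.697 -2.83
v 0.767 2.063 -2.301
v -0.002 2.341 -3.11
v 0.647 1.706 -2.581
v 0.054 2.077 -3.494
v 0.702 1.443 -2.966
v 0.272 1.968 -3.894
v 0.921 1.333 -3.366
v 0.604 2.036 -4.219
v 1.252 1.402 -3.691
v 0.972 2.268 -4.394
v 1.621 1.633 -3.865
v 1.294 2.609 -4.378
v 1.942 1.975 -3.85
v 1.494 2.982 -4.176
v 2.143 2.348 -3.648
v 1.527 3.301 -3.834
v 2.176 2.667 -3.306
v -3.708 -0.061 -2.631
v -3.132 -0.103 -3.228
v -3.848 -1.397 -2.672
v -3.272 -1.439 -3.269
v -3.055 -1.228 -2.495
v -2.968 -0.402 -2.47
v -4.012 -1.098 -3.43
v -3.925 -0.272 -3.405
v -3.319 -0.744 -3.721
v -2.728 -0.824 -3.144
v -4.252 -0.676 -2.756
v -3.661 -0.756 -2.179
v -3.408 0.035 -2.926
v -3.572 -1.535 -2.974
v -3.445 -1.411 -2.52
v -3.106 -1.436 -2.87
v -3.311 -0.14 -2.48
v -2.973 -0.165 -2.831
v -2.927 -0.826 -2.401
v -4.007 -1.335 -3.069
v -3.669 -1.36 -3.42
v -3.874 -0.064 -3.03
v -3.535 -0.089 -3.38
v -4.053 -0.674 -3.499
v -3.179 -0.366 -3.567
v -3.261 -1.152 -3.591
v -3.697 -0.951 -3.685
v -3.646 -0.466 -3.671
v -2.831 -0.413 -3.227
v -2.914 -1.199 -3.251
v -2.786 -1.074 -2.797
v -2.735 -0.589 -2.782
v -2.942 -0.79 -3.517
v -4.066 -0.301 -2.649
v -4.149 -1.087 -2.673
v -4.245 -0.911 -3.118
v -4.194 -0.426 -3.103
v -3.719 -0.348 -2.309
v -3.801 -1.134 -2.333
v -3.334 -1.034 -2.229
v -3.283 -0.549 -2.215
v -4.038 -0.71 -2.383
v -4.774 4.011 -3.015
v -4.5 3.571 -3.529
v -3.166 3.809 -1.985
v -4.401 3.865 -3.625
v -4.376 4.188 -3.601
v -4.43 4.476 -3.461
v -4.552 4.672 -3.232
v -4.717 4.737 -2.96
v -4.894 4.659 -2.699
v -5.047 4.452 -2.501
v -5.146 4.158 -2.404
v -5.172 3.835 -2.429
v -5.118 3.547 -2.569
v -4.996 3.351 -2.798
v -4.83 3.286 -3.069
v -4.653 3.364 -3.33
f 2 1 4
f 2 4 3
f 4 1 5
f 4 5 3
f 5 1 6
f 5 6 3
f 6 1 7
f 6 7 3
f 7 1 8
f 7 8 3
f 8 1 9
f 8 9 3
f 9 1 10
f 9 10 3
f 10 1 2
f 10 2 3
f 12 11 15
f 12 15 13
f 13 15 16
f 13 16 14
f 15 11 17
f 15 17 16
f 16 17 18
f 16 18 14
f 17 11 19
f 17 19 18
f 18 19 20
f 18 20 14
f 19 11 21
f 19 21 20
f 20 21 22
f 20 22 14
f 21 11 23
f 21 23 22
f 22 23 24
f 22 24 14
f 23 11 25
f 23 25 24
f 24 25 26
f 24 26 14
f 25 11 27
f 25 27 26
f 26 27 28
f 26 28 14
f 27 11 29
f 27 29 28
f 28 29 30
f 28 30 14
f 29 11 31
f 29 31 30
f 30 31 32
f 30 32 14
f 31 11 33
f 31 33 32
f 32 33 34
f 32 34 14
f 33 11 35
f 33 35 34
f 34 35 36
f 34 36 14
f 35 11 37
f 35 37 36
f 36 37 38
f 36 38 14
f 37 11 12
f 37 12 38
f 38 12 13
f 38 13 14
f 39 76 55
f 76 50 79
f 55 79 44
f 76 79 55
f 39 55 51
f 55 44 56
f 51 56 40
f 55 56 51
f 39 51 60
f 51 40 61
f 60 61 46
f 51 61 60
f 39 60 72
f 60 46 75
f 72 75 49
f 60 75 72
f 39 72 76
f 72 49 80
f 76 80 50
f 72 80 76
f 40 56 67
f 56 44 70
f 67 70 48
f 56 70 67
f 44 79 57
f 79 50 78
f 57 78 43
f 79 78 57
f 50 80 77
f 80 49 73
f 77 73 41
f 80 73 77
f 49 75 74
f 75 46 62
f 74 62 45
f 75 62 74
f 46 61 66
f 61 40 63
f 66 63 47
f 61 63 66
f 42 68 54
f 68 48 69
f 54 69 43
f 68 69 54
f 42 54 52
f 54 43 53
f 52 53 41
f 54 53 52
f 42 52 59
f 52 41 58
f 59 58 45
f 52 58 59
f 42 59 64
f 59 45 65
f 64 65 47
f 59 65 64
f 42 64 68
f 64 47 71
f 68 71 48
f 64 71 68
f 43 69 57
f 69 48 70
f 57 70 44
f 69 70 57
f 41 53 77
f 53 43 78
f 77 78 50
f 53 78 77
f 45 58 74
f 58 41 73
f 74 73 49
f 58 73 74
f 47 65 66
f 65 45 62
f 66 62 46
f 65 62 66
f 48 71 67
f 71 47 63
f 67 63 40
f 71 63 67
f 82 81 84
f 82 84 83
f 84 81 85
f 84 85 83
f 85 81 86
f 85 86 83
f 86 81 87
f 86 87 83
f 87 81 88
f 87 88 83
f 88 81 89
f 88 89 83
f 89 81 90
f 89 90 83
f 90 81 91
f 90 91 83
f 91 81 92
f 91 92 83
f 92 81 93
f 92 93 83
f 93 81 94
f 93 94 83
f 94 81 95
f 94 95 83
f 95 81 96
f 95 96 83
f 96 81 82
f 96 82 83



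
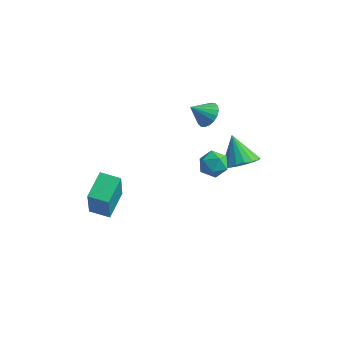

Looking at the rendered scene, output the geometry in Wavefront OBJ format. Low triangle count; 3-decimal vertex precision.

v 0.379 2.356 -0.534
v 1.121 2.244 -0.089
v 0.239 0.956 -0.651
v 0.981 0.844 -0.206
v 0.272 1.154 0.199
v 0.359 2.019 0.271
v 1.001 1.181 -1.011
v 1.088 2.046 -0.939
v 1.506 1.518 -0.384
v 1.055 1.501 0.364
v 0.305 1.699 -1.104
v -0.146 1.682 -0.356
v -0.572 3.547 1.578
v 0.005 3.617 2.142
v -1.328 2.973 2.422
v -0.183 3.922 2.181
v -0.448 4.153 2.1
v -0.738 4.264 1.916
v -0.994 4.232 1.665
v -1.167 4.065 1.397
v -1.222 3.795 1.164
v -1.149 3.476 1.013
v -0.961 3.171 0.975
v -0.696 2.94 1.055
v -0.406 2.83 1.24
v -0.149 2.861 1.491
v 0.023 3.028 1.759
v 0.078 3.298 1.992
v 1.608 3.052 -1.202
v 2.514 3.23 -0.703
v 0.712 3.788 0.162
v 2.455 3.62 -0.953
v 2.227 3.898 -1.252
v 1.877 4.008 -1.542
v 1.474 3.929 -1.764
v 1.097 3.676 -1.874
v 0.821 3.299 -1.852
v 0.701 2.873 -1.701
v 0.76 2.483 -1.451
v 0.988 2.205 -1.151
v 1.338 2.095 -0.862
v 1.741 2.175 -0.64
v 2.118 2.428 -0.529
v 2.394 2.804 -0.552
v -3.75 -3.783 -1.413
v -3.51 -4.319 0.52
v -3.879 -2.183 -0.953
v -3.638 -2.718 0.98
v -2.622 -3.662 -1.52
v -2.381 -4.197 0.413
v -2.75 -2.061 -1.06
v -2.51 -2.597 0.873
f 1 12 6
f 1 6 2
f 1 2 8
f 1 8 11
f 1 11 12
f 2 6 10
f 6 12 5
f 12 11 3
f 11 8 7
f 8 2 9
f 4 10 5
f 4 5 3
f 4 3 7
f 4 7 9
f 4 9 10
f 5 10 6
f 3 5 12
f 7 3 11
f 9 7 8
f 10 9 2
f 14 13 16
f 14 16 15
f 16 13 17
f 16 17 15
f 17 13 18
f 17 18 15
f 18 13 19
f 18 19 15
f 19 13 20
f 19 20 15
f 20 13 21
f 20 21 15
f 21 13 22
f 21 22 15
f 22 13 23
f 22 23 15
f 23 13 24
f 23 24 15
f 24 13 25
f 24 25 15
f 25 13 26
f 25 26 15
f 26 13 27
f 26 27 15
f 27 13 28
f 27 28 15
f 28 13 14
f 28 14 15
f 30 29 32
f 30 32 31
f 32 29 33
f 32 33 31
f 33 29 34
f 33 34 31
f 34 29 35
f 34 35 31
f 35 29 36
f 35 36 31
f 36 29 37
f 36 37 31
f 37 29 38
f 37 38 31
f 38 29 39
f 38 39 31
f 39 29 40
f 39 40 31
f 40 29 41
f 40 41 31
f 41 29 42
f 41 42 31
f 42 29 43
f 42 43 31
f 43 29 44
f 43 44 31
f 44 29 30
f 44 30 31
f 46 48 45
f 49 46 45
f 45 48 47
f 47 49 45
f 46 52 48
f 50 46 49
f 50 52 46
f 48 52 47
f 51 49 47
f 47 52 51
f 51 50 49
f 52 50 51



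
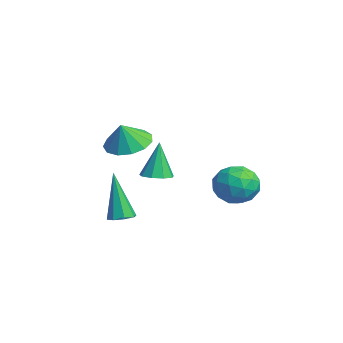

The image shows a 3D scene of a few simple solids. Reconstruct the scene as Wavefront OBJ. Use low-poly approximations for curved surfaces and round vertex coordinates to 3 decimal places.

v -0.595 0.686 -0.901
v 0.01 0.772 -0.796
v -0.885 0.874 0.621
v -0.177 1.144 -0.877
v -0.56 1.301 -0.97
v -0.959 1.171 -1.03
v -1.188 0.814 -1.03
v -1.139 0.397 -0.969
v -0.836 0.115 -0.876
v -0.42 0.101 -0.795
v -0.086 0.36 -0.763
v -0.57 -0.36 0.878
v 0.305 -0.45 0.644
v -0.35 -0.68 1.822
v 0.251 0.029 0.819
v -0.064 0.384 1.013
v -0.54 0.503 1.164
v -1.025 0.348 1.224
v -1.365 -0.032 1.175
v -1.453 -0.516 1.031
v -1.261 -0.951 0.839
v -0.849 -1.198 0.659
v -0.348 -1.179 0.549
v 0.082 -0.9 0.544
v 2.539 -1.401 -1.37
v 2.892 -1.054 -1.245
v 2.001 -1.539 0.53
v 2.547 -0.892 -1.331
v 2.198 -1.028 -1.44
v 2.048 -1.382 -1.508
v 2.186 -1.747 -1.495
v 2.531 -1.909 -1.41
v 2.88 -1.773 -1.301
v 3.03 -1.419 -1.233
v 0.743 3.796 -0.835
v 1.334 3.659 -1.52
v 1.106 2.481 -0.26
v 1.697 2.344 -0.945
v 1.868 2.985 -0.315
v 1.643 3.798 -0.671
v 0.797 2.342 -1.109
v 0.572 3.155 -1.465
v 1.366 2.761 -1.69
v 2.028 3.158 -1.199
v 0.412 2.982 -0.581
v 1.074 3.379 -0.09
v 1.007 3.843 -1.228
v 1.433 2.297 -0.552
v 1.534 2.674 -0.182
v 1.881 2.594 -0.585
v 1.189 3.924 -0.729
v 1.536 3.844 -1.132
v 1.85 3.448 -0.423
v 0.904 2.296 -0.648
v 1.251 2.216 -1.051
v 0.559 3.546 -1.195
v 0.906 3.466 -1.598
v 0.59 2.692 -1.357
v 1.373 3.234 -1.731
v 1.586 2.461 -1.393
v 1.057 2.46 -1.489
v 0.925 2.938 -1.698
v 1.762 3.468 -1.442
v 1.975 2.695 -1.104
v 2.076 3.072 -0.734
v 1.944 3.549 -0.943
v 1.781 2.94 -1.542
v 0.465 3.445 -0.676
v 0.678 2.672 -0.338
v 0.496 2.591 -0.837
v 0.364 3.068 -1.046
v 0.854 3.679 -0.387
v 1.067 2.906 -0.049
v 1.515 3.202 -0.082
v 1.383 3.68 -0.291
v 0.659 3.2 -0.238
f 2 1 4
f 2 4 3
f 4 1 5
f 4 5 3
f 5 1 6
f 5 6 3
f 6 1 7
f 6 7 3
f 7 1 8
f 7 8 3
f 8 1 9
f 8 9 3
f 9 1 10
f 9 10 3
f 10 1 11
f 10 11 3
f 11 1 2
f 11 2 3
f 13 12 15
f 13 15 14
f 15 12 16
f 15 16 14
f 16 12 17
f 16 17 14
f 17 12 18
f 17 18 14
f 18 12 19
f 18 19 14
f 19 12 20
f 19 20 14
f 20 12 21
f 20 21 14
f 21 12 22
f 21 22 14
f 22 12 23
f 22 23 14
f 23 12 24
f 23 24 14
f 24 12 13
f 24 13 14
f 26 25 28
f 26 28 27
f 28 25 29
f 28 29 27
f 29 25 30
f 29 30 27
f 30 25 31
f 30 31 27
f 31 25 32
f 31 32 27
f 32 25 33
f 32 33 27
f 33 25 34
f 33 34 27
f 34 25 26
f 34 26 27
f 35 72 51
f 72 46 75
f 51 75 40
f 72 75 51
f 35 51 47
f 51 40 52
f 47 52 36
f 51 52 47
f 35 47 56
f 47 36 57
f 56 57 42
f 47 57 56
f 35 56 68
f 56 42 71
f 68 71 45
f 56 71 68
f 35 68 72
f 68 45 76
f 72 76 46
f 68 76 72
f 36 52 63
f 52 40 66
f 63 66 44
f 52 66 63
f 40 75 53
f 75 46 74
f 53 74 39
f 75 74 53
f 46 76 73
f 76 45 69
f 73 69 37
f 76 69 73
f 45 71 70
f 71 42 58
f 70 58 41
f 71 58 70
f 42 57 62
f 57 36 59
f 62 59 43
f 57 59 62
f 38 64 50
f 64 44 65
f 50 65 39
f 64 65 50
f 38 50 48
f 50 39 49
f 48 49 37
f 50 49 48
f 38 48 55
f 48 37 54
f 55 54 41
f 48 54 55
f 38 55 60
f 55 41 61
f 60 61 43
f 55 61 60
f 38 60 64
f 60 43 67
f 64 67 44
f 60 67 64
f 39 65 53
f 65 44 66
f 53 66 40
f 65 66 53
f 37 49 73
f 49 39 74
f 73 74 46
f 49 74 73
f 41 54 70
f 54 37 69
f 70 69 45
f 54 69 70
f 43 61 62
f 61 41 58
f 62 58 42
f 61 58 62
f 44 67 63
f 67 43 59
f 63 59 36
f 67 59 63



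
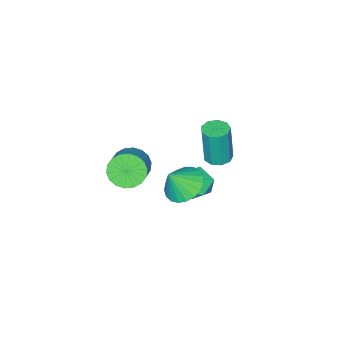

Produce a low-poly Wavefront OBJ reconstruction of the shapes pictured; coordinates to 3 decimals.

v 0.283 -3.172 0.678
v 0.704 -2.901 -0.07
v 1.838 -2.057 0.874
v 1.417 -2.328 1.622
v 0.436 -2.61 -0.008
v 1.57 -1.766 0.936
v 0.137 -2.43 0.19
v 1.272 -1.586 1.134
v -0.132 -2.397 0.484
v 1.002 -1.553 1.428
v -0.319 -2.518 0.817
v 0.815 -1.674 1.761
v -0.388 -2.768 1.122
v 0.747 -1.924 2.066
v -0.323 -3.098 1.34
v 0.812 -2.254 2.284
v -0.138 -3.443 1.426
v 0.996 -2.599 2.37
v 0.13 -3.734 1.364
v 1.264 -2.89 2.308
v 0.428 -3.914 1.166
v 1.563 -3.07 2.11
v 0.698 -3.947 0.872
v 1.832 -3.103 1.816
v 0.885 -3.826 0.539
v 2.019 -2.982 1.483
v 0.953 -3.576 0.234
v 2.088 -2.732 1.178
v 0.888 -3.246 0.016
v 2.023 -2.402 0.96
v -1.224 0.599 2.722
v -0.647 0.324 2.683
v -0.56 0.226 4.638
v -1.136 0.501 4.678
v -0.605 0.759 2.703
v -0.517 0.661 4.658
v -0.852 1.12 2.732
v -0.764 1.021 4.687
v -1.273 1.236 2.756
v -1.185 1.138 4.712
v -1.671 1.055 2.765
v -1.583 0.957 4.721
v -1.86 0.66 2.754
v -1.772 0.562 4.709
v -1.751 0.237 2.728
v -1.664 0.139 4.683
v -1.396 -0.017 2.699
v -1.308 -0.115 4.655
v -0.96 0.018 2.681
v -0.872 -0.081 4.637
v -1.201 -1.385 -0.674
v -0.45 -1.761 -1.27
v -0.499 -1.675 0.394
v -0.336 -1.35 -1.233
v -0.373 -0.944 -1.099
v -0.552 -0.615 -0.891
v -0.844 -0.419 -0.647
v -1.197 -0.39 -0.406
v -1.551 -0.533 -0.212
v -1.845 -0.824 -0.098
v -2.027 -1.211 -0.083
v -2.066 -1.628 -0.171
v -1.956 -2.004 -0.345
v -1.715 -2.272 -0.576
v -1.385 -2.387 -0.824
v -1.024 -2.329 -1.046
v -0.693 -2.107 -1.204
v -2.125 -1.028 -1.906
v -1.604 -1.819 -1.768
v -3.416 -1.881 -1.932
v -2.895 -2.672 -1.794
v -2.981 -2.028 -1.092
v -2.183 -1.5 -1.076
v -2.837 -2.2 -2.624
v -2.039 -1.672 -2.608
v -2.044 -2.543 -2.211
v -2.134 -2.437 -1.265
v -2.886 -1.263 -2.435
v -2.976 -1.157 -1.489
f 2 1 5
f 2 5 3
f 3 5 6
f 3 6 4
f 5 1 7
f 5 7 6
f 6 7 8
f 6 8 4
f 7 1 9
f 7 9 8
f 8 9 10
f 8 10 4
f 9 1 11
f 9 11 10
f 10 11 12
f 10 12 4
f 11 1 13
f 11 13 12
f 12 13 14
f 12 14 4
f 13 1 15
f 13 15 14
f 14 15 16
f 14 16 4
f 15 1 17
f 15 17 16
f 16 17 18
f 16 18 4
f 17 1 19
f 17 19 18
f 18 19 20
f 18 20 4
f 19 1 21
f 19 21 20
f 20 21 22
f 20 22 4
f 21 1 23
f 21 23 22
f 22 23 24
f 22 24 4
f 23 1 25
f 23 25 24
f 24 25 26
f 24 26 4
f 25 1 27
f 25 27 26
f 26 27 28
f 26 28 4
f 27 1 29
f 27 29 28
f 28 29 30
f 28 30 4
f 29 1 2
f 29 2 30
f 30 2 3
f 30 3 4
f 32 31 35
f 32 35 33
f 33 35 36
f 33 36 34
f 35 31 37
f 35 37 36
f 36 37 38
f 36 38 34
f 37 31 39
f 37 39 38
f 38 39 40
f 38 40 34
f 39 31 41
f 39 41 40
f 40 41 42
f 40 42 34
f 41 31 43
f 41 43 42
f 42 43 44
f 42 44 34
f 43 31 45
f 43 45 44
f 44 45 46
f 44 46 34
f 45 31 47
f 45 47 46
f 46 47 48
f 46 48 34
f 47 31 49
f 47 49 48
f 48 49 50
f 48 50 34
f 49 31 32
f 49 32 50
f 50 32 33
f 50 33 34
f 52 51 54
f 52 54 53
f 54 51 55
f 54 55 53
f 55 51 56
f 55 56 53
f 56 51 57
f 56 57 53
f 57 51 58
f 57 58 53
f 58 51 59
f 58 59 53
f 59 51 60
f 59 60 53
f 60 51 61
f 60 61 53
f 61 51 62
f 61 62 53
f 62 51 63
f 62 63 53
f 63 51 64
f 63 64 53
f 64 51 65
f 64 65 53
f 65 51 66
f 65 66 53
f 66 51 67
f 66 67 53
f 67 51 52
f 67 52 53
f 68 79 73
f 68 73 69
f 68 69 75
f 68 75 78
f 68 78 79
f 69 73 77
f 73 79 72
f 79 78 70
f 78 75 74
f 75 69 76
f 71 77 72
f 71 72 70
f 71 70 74
f 71 74 76
f 71 76 77
f 72 77 73
f 70 72 79
f 74 70 78
f 76 74 75
f 77 76 69



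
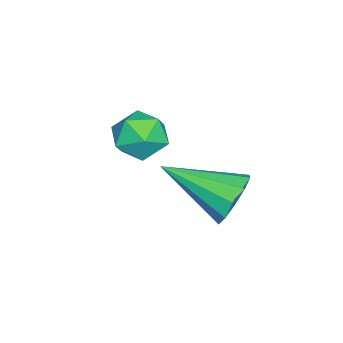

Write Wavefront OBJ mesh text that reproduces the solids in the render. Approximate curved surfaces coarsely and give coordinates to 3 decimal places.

v -2.006 1.574 2.24
v -1.381 1.386 1.795
v -1.954 -0.194 3.06
v -1.216 1.584 2.211
v -1.354 1.777 2.637
v -1.74 1.894 2.912
v -2.228 1.888 2.93
v -2.631 1.762 2.685
v -2.795 1.565 2.269
v -2.658 1.371 1.843
v -2.271 1.255 1.568
v -1.784 1.261 1.55
v -4.032 -0.896 3.086
v -3.295 -1.004 2.769
v -4.545 -1.656 2.151
v -3.808 -1.764 1.834
v -3.992 -2.091 2.551
v -3.675 -1.621 3.129
v -4.165 -1.039 1.791
v -3.848 -0.569 2.369
v -3.377 -1.092 1.969
v -3.27 -1.742 2.439
v -4.57 -0.918 2.481
v -4.463 -1.568 2.951
f 2 1 4
f 2 4 3
f 4 1 5
f 4 5 3
f 5 1 6
f 5 6 3
f 6 1 7
f 6 7 3
f 7 1 8
f 7 8 3
f 8 1 9
f 8 9 3
f 9 1 10
f 9 10 3
f 10 1 11
f 10 11 3
f 11 1 12
f 11 12 3
f 12 1 2
f 12 2 3
f 13 24 18
f 13 18 14
f 13 14 20
f 13 20 23
f 13 23 24
f 14 18 22
f 18 24 17
f 24 23 15
f 23 20 19
f 20 14 21
f 16 22 17
f 16 17 15
f 16 15 19
f 16 19 21
f 16 21 22
f 17 22 18
f 15 17 24
f 19 15 23
f 21 19 20
f 22 21 14



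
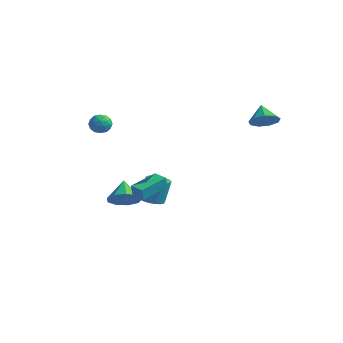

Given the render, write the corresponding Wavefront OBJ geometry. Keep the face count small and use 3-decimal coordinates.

v -0.615 -1.887 -2.817
v -0.202 -2.51 -2.676
v -0.072 -2.075 -1.142
v -0.485 -1.453 -1.283
v 0.032 -2.281 -2.761
v 0.163 -1.846 -1.226
v 0.139 -1.975 -2.856
v 0.269 -1.54 -1.322
v 0.096 -1.651 -2.945
v 0.226 -1.216 -1.41
v -0.088 -1.374 -3.007
v 0.043 -0.939 -1.473
v -0.376 -1.199 -3.033
v -0.246 -0.764 -1.498
v -0.712 -1.16 -3.015
v -0.581 -0.725 -1.481
v -1.028 -1.265 -2.958
v -0.898 -0.83 -1.424
v -1.263 -1.494 -2.874
v -1.132 -1.059 -1.339
v -1.369 -1.8 -2.778
v -1.239 -1.365 -1.244
v -1.326 -2.124 -2.69
v -1.196 -1.689 -1.155
v -1.143 -2.401 -2.627
v -1.012 -1.966 -1.093
v -0.854 -2.576 -2.602
v -0.724 -2.141 -1.067
v -0.519 -2.615 -2.619
v -0.388 -2.18 -1.085
v 4.335 1.979 3.564
v 5.037 2.517 3.778
v 3.605 2.601 4.396
v 4.714 2.766 3.308
v 4.213 2.648 2.958
v 3.77 2.216 2.891
v 3.59 1.674 3.139
v 3.76 1.275 3.585
v 4.198 1.205 4.021
v 4.701 1.497 4.243
v 5.032 2.015 4.147
v -3.083 -3.361 3.505
v -2.659 -3.301 2.946
v -2.661 -4.399 3.714
v -2.237 -4.339 3.155
v -2.126 -3.94 3.725
v -2.387 -3.299 3.595
v -2.933 -4.401 3.065
v -3.194 -3.76 2.935
v -2.566 -3.944 2.673
v -2.068 -3.659 3.081
v -3.252 -4.041 3.579
v -2.754 -3.756 3.987
v -2.908 -3.24 3.207
v -2.412 -4.46 3.453
v -2.347 -4.225 3.788
v -2.097 -4.19 3.459
v -2.748 -3.238 3.589
v -2.499 -3.203 3.26
v -2.186 -3.579 3.718
v -2.821 -4.497 3.4
v -2.572 -4.462 3.071
v -3.223 -3.51 3.201
v -2.973 -3.475 2.872
v -3.134 -4.121 2.942
v -2.605 -3.583 2.718
v -2.356 -4.193 2.841
v -2.765 -4.23 2.788
v -2.919 -3.853 2.712
v -2.312 -3.415 2.958
v -2.063 -4.025 3.081
v -1.998 -3.791 3.416
v -2.152 -3.414 3.34
v -2.257 -3.793 2.798
v -3.257 -3.675 3.579
v -3.008 -4.285 3.702
v -3.168 -4.286 3.32
v -3.322 -3.909 3.244
v -2.964 -3.507 3.819
v -2.715 -4.117 3.942
v -2.401 -3.847 3.948
v -2.555 -3.47 3.872
v -3.063 -3.907 3.862
v -3.522 -0.978 -4.101
v -2.662 -0.808 -3.542
v -4.338 -0.082 -3.119
v -2.725 -0.311 -4.047
v -3.162 -0.127 -4.578
v -3.766 -0.34 -4.886
v -4.257 -0.852 -4.826
v -4.403 -1.423 -4.428
v -4.138 -1.785 -3.876
v -3.584 -1.77 -3.43
v -3.001 -1.384 -3.298
v -0.334 -3.824 -1.595
v -0.311 -3.992 -0.762
v -0.134 -2.02 -1.235
v -0.11 -2.189 -0.402
v 0.53 -3.911 -1.638
v 0.554 -4.08 -0.805
v 0.731 -2.108 -1.278
v 0.754 -2.276 -0.445
f 2 1 5
f 2 5 3
f 3 5 6
f 3 6 4
f 5 1 7
f 5 7 6
f 6 7 8
f 6 8 4
f 7 1 9
f 7 9 8
f 8 9 10
f 8 10 4
f 9 1 11
f 9 11 10
f 10 11 12
f 10 12 4
f 11 1 13
f 11 13 12
f 12 13 14
f 12 14 4
f 13 1 15
f 13 15 14
f 14 15 16
f 14 16 4
f 15 1 17
f 15 17 16
f 16 17 18
f 16 18 4
f 17 1 19
f 17 19 18
f 18 19 20
f 18 20 4
f 19 1 21
f 19 21 20
f 20 21 22
f 20 22 4
f 21 1 23
f 21 23 22
f 22 23 24
f 22 24 4
f 23 1 25
f 23 25 24
f 24 25 26
f 24 26 4
f 25 1 27
f 25 27 26
f 26 27 28
f 26 28 4
f 27 1 29
f 27 29 28
f 28 29 30
f 28 30 4
f 29 1 2
f 29 2 30
f 30 2 3
f 30 3 4
f 32 31 34
f 32 34 33
f 34 31 35
f 34 35 33
f 35 31 36
f 35 36 33
f 36 31 37
f 36 37 33
f 37 31 38
f 37 38 33
f 38 31 39
f 38 39 33
f 39 31 40
f 39 40 33
f 40 31 41
f 40 41 33
f 41 31 32
f 41 32 33
f 42 79 58
f 79 53 82
f 58 82 47
f 79 82 58
f 42 58 54
f 58 47 59
f 54 59 43
f 58 59 54
f 42 54 63
f 54 43 64
f 63 64 49
f 54 64 63
f 42 63 75
f 63 49 78
f 75 78 52
f 63 78 75
f 42 75 79
f 75 52 83
f 79 83 53
f 75 83 79
f 43 59 70
f 59 47 73
f 70 73 51
f 59 73 70
f 47 82 60
f 82 53 81
f 60 81 46
f 82 81 60
f 53 83 80
f 83 52 76
f 80 76 44
f 83 76 80
f 52 78 77
f 78 49 65
f 77 65 48
f 78 65 77
f 49 64 69
f 64 43 66
f 69 66 50
f 64 66 69
f 45 71 57
f 71 51 72
f 57 72 46
f 71 72 57
f 45 57 55
f 57 46 56
f 55 56 44
f 57 56 55
f 45 55 62
f 55 44 61
f 62 61 48
f 55 61 62
f 45 62 67
f 62 48 68
f 67 68 50
f 62 68 67
f 45 67 71
f 67 50 74
f 71 74 51
f 67 74 71
f 46 72 60
f 72 51 73
f 60 73 47
f 72 73 60
f 44 56 80
f 56 46 81
f 80 81 53
f 56 81 80
f 48 61 77
f 61 44 76
f 77 76 52
f 61 76 77
f 50 68 69
f 68 48 65
f 69 65 49
f 68 65 69
f 51 74 70
f 74 50 66
f 70 66 43
f 74 66 70
f 85 84 87
f 85 87 86
f 87 84 88
f 87 88 86
f 88 84 89
f 88 89 86
f 89 84 90
f 89 90 86
f 90 84 91
f 90 91 86
f 91 84 92
f 91 92 86
f 92 84 93
f 92 93 86
f 93 84 94
f 93 94 86
f 94 84 85
f 94 85 86
f 96 98 95
f 99 96 95
f 95 98 97
f 97 99 95
f 96 102 98
f 100 96 99
f 100 102 96
f 98 102 97
f 101 99 97
f 97 102 101
f 101 100 99
f 102 100 101



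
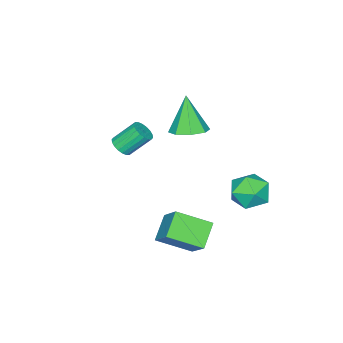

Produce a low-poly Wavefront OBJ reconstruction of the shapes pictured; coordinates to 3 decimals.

v 3.358 3.274 -2.222
v 2.183 2.913 -1.345
v 3.967 4.433 -0.929
v 2.791 4.072 -0.052
v 4.389 1.848 -1.428
v 3.213 1.487 -0.551
v 4.997 3.007 -0.135
v 3.822 2.646 0.742
v -3.107 3.039 -1.948
v -2.154 3.748 -1.973
v -2.026 1.612 -1.247
v -1.073 2.321 -1.272
v -1.95 2.531 -0.499
v -2.618 3.413 -0.931
v -1.562 1.947 -2.289
v -2.23 2.829 -2.721
v -1.199 3.073 -2.183
v -1.439 3.435 -1.077
v -2.741 1.925 -2.143
v -2.981 2.287 -1.037
v 0.91 -3.037 0.91
v 1.333 -3.271 1.359
v 0.593 -2.457 2.48
v 0.17 -2.223 2.03
v 1.464 -3.025 1.268
v 0.725 -2.211 2.388
v 1.486 -2.782 1.105
v 0.747 -1.968 2.225
v 1.394 -2.588 0.904
v 0.654 -1.775 2.024
v 1.206 -2.484 0.704
v 0.466 -1.67 1.824
v 0.959 -2.489 0.545
v 0.219 -1.676 1.665
v 0.703 -2.603 0.458
v -0.037 -1.789 1.578
v 0.487 -2.803 0.46
v -0.253 -1.989 1.581
v 0.355 -3.049 0.552
v -0.384 -2.235 1.672
v 0.333 -3.292 0.715
v -0.406 -2.478 1.835
v 0.426 -3.485 0.916
v -0.314 -2.672 2.036
v 0.614 -3.59 1.116
v -0.126 -2.776 2.236
v 0.861 -3.584 1.275
v 0.121 -2.771 2.395
v 1.117 -3.471 1.362
v 0.377 -2.657 2.482
v -0.352 0.212 2.866
v 0.332 0.849 3.274
v -0.928 -0.432 4.834
v -0.367 1.182 3.178
v -1.057 0.947 2.899
v -1.334 0.281 2.601
v -1.035 -0.426 2.457
v -0.336 -0.759 2.553
v 0.354 -0.524 2.832
v 0.631 0.142 3.131
f 2 4 1
f 5 2 1
f 1 4 3
f 3 5 1
f 2 8 4
f 6 2 5
f 6 8 2
f 4 8 3
f 7 5 3
f 3 8 7
f 7 6 5
f 8 6 7
f 9 20 14
f 9 14 10
f 9 10 16
f 9 16 19
f 9 19 20
f 10 14 18
f 14 20 13
f 20 19 11
f 19 16 15
f 16 10 17
f 12 18 13
f 12 13 11
f 12 11 15
f 12 15 17
f 12 17 18
f 13 18 14
f 11 13 20
f 15 11 19
f 17 15 16
f 18 17 10
f 22 21 25
f 22 25 23
f 23 25 26
f 23 26 24
f 25 21 27
f 25 27 26
f 26 27 28
f 26 28 24
f 27 21 29
f 27 29 28
f 28 29 30
f 28 30 24
f 29 21 31
f 29 31 30
f 30 31 32
f 30 32 24
f 31 21 33
f 31 33 32
f 32 33 34
f 32 34 24
f 33 21 35
f 33 35 34
f 34 35 36
f 34 36 24
f 35 21 37
f 35 37 36
f 36 37 38
f 36 38 24
f 37 21 39
f 37 39 38
f 38 39 40
f 38 40 24
f 39 21 41
f 39 41 40
f 40 41 42
f 40 42 24
f 41 21 43
f 41 43 42
f 42 43 44
f 42 44 24
f 43 21 45
f 43 45 44
f 44 45 46
f 44 46 24
f 45 21 47
f 45 47 46
f 46 47 48
f 46 48 24
f 47 21 49
f 47 49 48
f 48 49 50
f 48 50 24
f 49 21 22
f 49 22 50
f 50 22 23
f 50 23 24
f 52 51 54
f 52 54 53
f 54 51 55
f 54 55 53
f 55 51 56
f 55 56 53
f 56 51 57
f 56 57 53
f 57 51 58
f 57 58 53
f 58 51 59
f 58 59 53
f 59 51 60
f 59 60 53
f 60 51 52
f 60 52 53



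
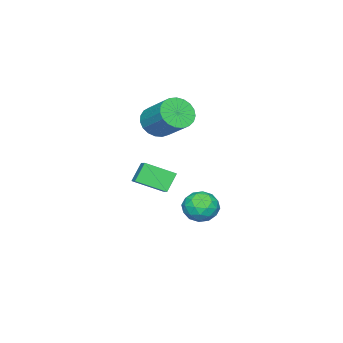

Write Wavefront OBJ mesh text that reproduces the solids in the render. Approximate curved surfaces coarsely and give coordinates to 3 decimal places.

v 2.006 2.329 0.064
v 2.42 1.613 0.143
v 1.38 1.847 -1.023
v 1.794 1.131 -0.944
v 1.215 1.34 -0.386
v 1.602 1.637 0.286
v 2.198 1.823 -1.166
v 2.585 2.12 -0.494
v 2.539 1.3 -0.617
v 1.932 1.002 -0.135
v 1.868 2.458 -0.745
v 1.261 2.16 -0.263
v 2.268 2.013 0.199
v 1.532 1.447 -1.079
v 1.192 1.569 -0.751
v 1.435 1.149 -0.705
v 1.787 2.028 0.283
v 2.03 1.607 0.329
v 1.322 1.446 0.018
v 1.77 1.853 -1.209
v 2.013 1.432 -1.163
v 2.365 2.311 -0.175
v 2.608 1.891 -0.129
v 2.478 2.014 -0.898
v 2.581 1.409 -0.201
v 2.213 1.125 -0.841
v 2.451 1.532 -0.971
v 2.678 1.707 -0.576
v 2.224 1.233 0.082
v 1.856 0.95 -0.557
v 1.516 1.072 -0.229
v 1.743 1.248 0.166
v 2.294 1.049 -0.365
v 1.944 2.51 -0.323
v 1.576 2.227 -0.962
v 2.057 2.212 -1.046
v 2.284 2.388 -0.651
v 1.587 2.335 -0.039
v 1.219 2.051 -0.679
v 1.122 1.753 -0.304
v 1.349 1.928 0.091
v 1.506 2.411 -0.515
v -3.022 -4.52 -1.562
v -2.295 -3.831 -1.084
v -3.745 -3.31 -2.207
v -3.018 -2.621 -1.729
v -2.362 -4.599 -2.451
v -1.635 -3.91 -1.973
v -3.085 -3.389 -3.096
v -2.358 -2.7 -2.618
v -2.415 -3.229 1.574
v -2.12 -2.787 0.873
v -1.65 -1.43 1.924
v -1.945 -1.871 2.626
v -2.469 -2.679 0.889
v -1.999 -1.322 1.94
v -2.809 -2.666 1.024
v -2.339 -1.309 2.075
v -3.081 -2.75 1.254
v -2.61 -1.393 2.306
v -3.237 -2.917 1.54
v -2.767 -1.56 2.591
v -3.252 -3.138 1.831
v -2.782 -1.78 2.882
v -3.122 -3.374 2.078
v -2.652 -2.017 3.13
v -2.869 -3.585 2.238
v -2.399 -2.228 3.29
v -2.539 -3.735 2.283
v -2.068 -2.378 3.335
v -2.186 -3.797 2.206
v -1.716 -2.44 3.257
v -1.874 -3.761 2.019
v -1.403 -2.404 3.071
v -1.655 -3.633 1.756
v -1.184 -2.275 2.807
v -1.567 -3.434 1.461
v -1.097 -2.077 2.512
v -1.626 -3.201 1.185
v -1.156 -1.844 2.237
v -1.822 -2.972 0.977
v -1.351 -1.615 2.029
f 1 38 17
f 38 12 41
f 17 41 6
f 38 41 17
f 1 17 13
f 17 6 18
f 13 18 2
f 17 18 13
f 1 13 22
f 13 2 23
f 22 23 8
f 13 23 22
f 1 22 34
f 22 8 37
f 34 37 11
f 22 37 34
f 1 34 38
f 34 11 42
f 38 42 12
f 34 42 38
f 2 18 29
f 18 6 32
f 29 32 10
f 18 32 29
f 6 41 19
f 41 12 40
f 19 40 5
f 41 40 19
f 12 42 39
f 42 11 35
f 39 35 3
f 42 35 39
f 11 37 36
f 37 8 24
f 36 24 7
f 37 24 36
f 8 23 28
f 23 2 25
f 28 25 9
f 23 25 28
f 4 30 16
f 30 10 31
f 16 31 5
f 30 31 16
f 4 16 14
f 16 5 15
f 14 15 3
f 16 15 14
f 4 14 21
f 14 3 20
f 21 20 7
f 14 20 21
f 4 21 26
f 21 7 27
f 26 27 9
f 21 27 26
f 4 26 30
f 26 9 33
f 30 33 10
f 26 33 30
f 5 31 19
f 31 10 32
f 19 32 6
f 31 32 19
f 3 15 39
f 15 5 40
f 39 40 12
f 15 40 39
f 7 20 36
f 20 3 35
f 36 35 11
f 20 35 36
f 9 27 28
f 27 7 24
f 28 24 8
f 27 24 28
f 10 33 29
f 33 9 25
f 29 25 2
f 33 25 29
f 44 46 43
f 47 44 43
f 43 46 45
f 45 47 43
f 44 50 46
f 48 44 47
f 48 50 44
f 46 50 45
f 49 47 45
f 45 50 49
f 49 48 47
f 50 48 49
f 52 51 55
f 52 55 53
f 53 55 56
f 53 56 54
f 55 51 57
f 55 57 56
f 56 57 58
f 56 58 54
f 57 51 59
f 57 59 58
f 58 59 60
f 58 60 54
f 59 51 61
f 59 61 60
f 60 61 62
f 60 62 54
f 61 51 63
f 61 63 62
f 62 63 64
f 62 64 54
f 63 51 65
f 63 65 64
f 64 65 66
f 64 66 54
f 65 51 67
f 65 67 66
f 66 67 68
f 66 68 54
f 67 51 69
f 67 69 68
f 68 69 70
f 68 70 54
f 69 51 71
f 69 71 70
f 70 71 72
f 70 72 54
f 71 51 73
f 71 73 72
f 72 73 74
f 72 74 54
f 73 51 75
f 73 75 74
f 74 75 76
f 74 76 54
f 75 51 77
f 75 77 76
f 76 77 78
f 76 78 54
f 77 51 79
f 77 79 78
f 78 79 80
f 78 80 54
f 79 51 81
f 79 81 80
f 80 81 82
f 80 82 54
f 81 51 52
f 81 52 82
f 82 52 53
f 82 53 54



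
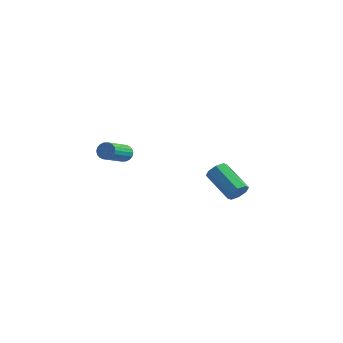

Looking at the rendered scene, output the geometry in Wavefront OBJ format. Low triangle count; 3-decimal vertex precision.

v 4.56 3.269 -0.883
v 4.912 3.374 -0.322
v 3.252 3.996 0.604
v 2.9 3.891 0.043
v 4.898 3.787 -0.625
v 3.238 4.409 0.301
v 4.686 3.897 -1.079
v 3.026 4.519 -0.153
v 4.4 3.639 -1.418
v 2.74 4.261 -0.492
v 4.208 3.164 -1.444
v 2.548 3.786 -0.518
v 4.222 2.751 -1.141
v 2.562 3.373 -0.215
v 4.434 2.641 -0.687
v 2.774 3.263 0.239
v 4.72 2.899 -0.348
v 3.06 3.521 0.578
v -3.406 4.743 -0.891
v -3.19 5.012 -0.425
v -3.197 3.246 0.597
v -3.414 2.977 0.131
v -3.444 5.033 -0.391
v -3.452 3.268 0.632
v -3.692 4.997 -0.455
v -3.7 3.231 0.568
v -3.882 4.91 -0.606
v -3.89 3.145 0.417
v -3.979 4.79 -0.813
v -3.987 3.025 0.209
v -3.962 4.661 -1.036
v -3.97 2.896 -0.014
v -3.835 4.548 -1.23
v -3.842 2.783 -0.208
v -3.623 4.474 -1.357
v -3.63 2.708 -0.335
v -3.368 4.452 -1.392
v -3.376 2.687 -0.369
v -3.12 4.489 -1.328
v -3.128 2.723 -0.305
v -2.93 4.575 -1.177
v -2.938 2.81 -0.154
v -2.833 4.695 -0.969
v -2.841 2.93 0.053
v -2.85 4.824 -0.746
v -2.858 3.059 0.276
v -2.978 4.937 -0.552
v -2.985 3.172 0.47
f 2 1 5
f 2 5 3
f 3 5 6
f 3 6 4
f 5 1 7
f 5 7 6
f 6 7 8
f 6 8 4
f 7 1 9
f 7 9 8
f 8 9 10
f 8 10 4
f 9 1 11
f 9 11 10
f 10 11 12
f 10 12 4
f 11 1 13
f 11 13 12
f 12 13 14
f 12 14 4
f 13 1 15
f 13 15 14
f 14 15 16
f 14 16 4
f 15 1 17
f 15 17 16
f 16 17 18
f 16 18 4
f 17 1 2
f 17 2 18
f 18 2 3
f 18 3 4
f 20 19 23
f 20 23 21
f 21 23 24
f 21 24 22
f 23 19 25
f 23 25 24
f 24 25 26
f 24 26 22
f 25 19 27
f 25 27 26
f 26 27 28
f 26 28 22
f 27 19 29
f 27 29 28
f 28 29 30
f 28 30 22
f 29 19 31
f 29 31 30
f 30 31 32
f 30 32 22
f 31 19 33
f 31 33 32
f 32 33 34
f 32 34 22
f 33 19 35
f 33 35 34
f 34 35 36
f 34 36 22
f 35 19 37
f 35 37 36
f 36 37 38
f 36 38 22
f 37 19 39
f 37 39 38
f 38 39 40
f 38 40 22
f 39 19 41
f 39 41 40
f 40 41 42
f 40 42 22
f 41 19 43
f 41 43 42
f 42 43 44
f 42 44 22
f 43 19 45
f 43 45 44
f 44 45 46
f 44 46 22
f 45 19 47
f 45 47 46
f 46 47 48
f 46 48 22
f 47 19 20
f 47 20 48
f 48 20 21
f 48 21 22

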